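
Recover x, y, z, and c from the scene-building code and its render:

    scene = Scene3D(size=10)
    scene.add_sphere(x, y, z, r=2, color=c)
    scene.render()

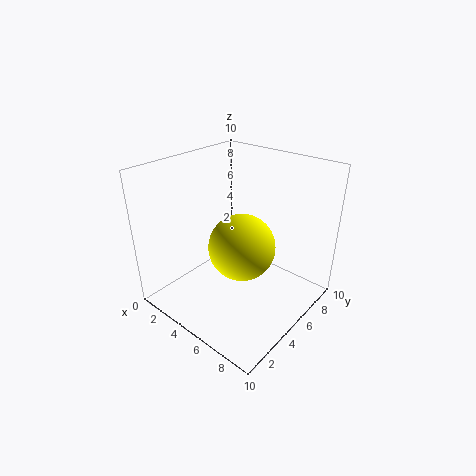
x = 7, y = 3, z = 6, c = 'yellow'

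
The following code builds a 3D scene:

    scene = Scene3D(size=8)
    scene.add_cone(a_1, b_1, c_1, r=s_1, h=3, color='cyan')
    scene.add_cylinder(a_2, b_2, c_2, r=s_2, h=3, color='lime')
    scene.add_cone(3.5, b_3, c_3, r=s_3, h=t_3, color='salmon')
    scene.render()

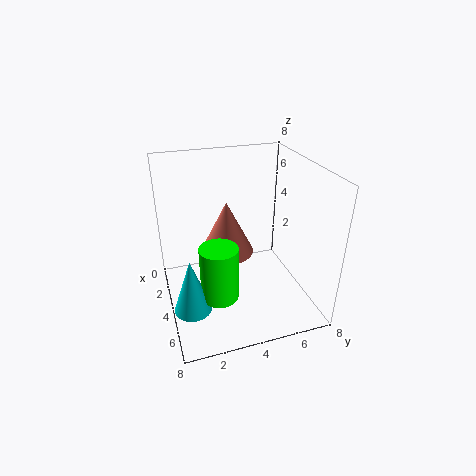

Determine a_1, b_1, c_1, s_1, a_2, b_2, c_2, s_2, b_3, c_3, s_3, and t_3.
a_1 = 5.5, b_1 = 1, c_1 = 1, s_1 = 1, a_2 = 5.5, b_2 = 2.5, c_2 = 1.5, s_2 = 1, b_3 = 3.5, c_3 = 3, s_3 = 1.5, t_3 = 3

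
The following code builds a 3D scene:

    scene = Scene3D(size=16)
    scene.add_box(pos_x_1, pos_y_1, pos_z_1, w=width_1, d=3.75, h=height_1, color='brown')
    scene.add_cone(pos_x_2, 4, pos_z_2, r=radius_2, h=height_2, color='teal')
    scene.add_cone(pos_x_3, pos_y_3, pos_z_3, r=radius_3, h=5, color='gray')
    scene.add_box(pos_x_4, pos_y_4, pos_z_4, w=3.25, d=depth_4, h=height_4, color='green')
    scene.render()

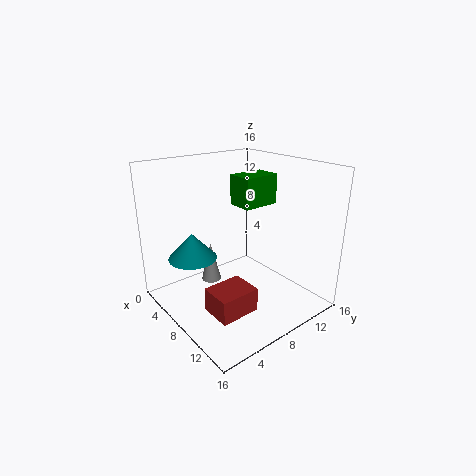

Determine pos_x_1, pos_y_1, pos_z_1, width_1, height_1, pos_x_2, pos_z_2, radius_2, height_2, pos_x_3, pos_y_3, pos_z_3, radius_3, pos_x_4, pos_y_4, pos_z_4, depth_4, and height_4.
pos_x_1 = 12.25, pos_y_1 = 0.75, pos_z_1 = 4.25, width_1 = 3, height_1 = 2.25, pos_x_2 = 4.75, pos_z_2 = 5.5, radius_2 = 2.75, height_2 = 3, pos_x_3 = 2.75, pos_y_3 = 7.75, pos_z_3 = 0.5, radius_3 = 1.25, pos_x_4 = 2.75, pos_y_4 = 11, pos_z_4 = 10, depth_4 = 4.75, height_4 = 3.75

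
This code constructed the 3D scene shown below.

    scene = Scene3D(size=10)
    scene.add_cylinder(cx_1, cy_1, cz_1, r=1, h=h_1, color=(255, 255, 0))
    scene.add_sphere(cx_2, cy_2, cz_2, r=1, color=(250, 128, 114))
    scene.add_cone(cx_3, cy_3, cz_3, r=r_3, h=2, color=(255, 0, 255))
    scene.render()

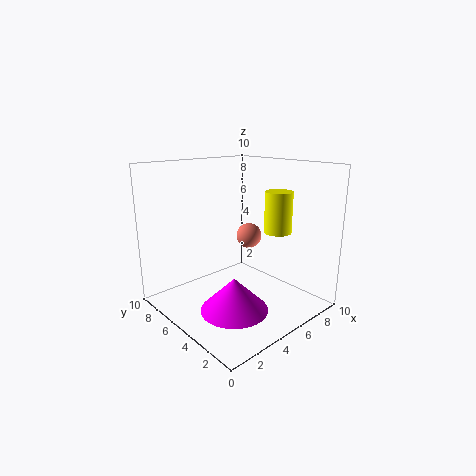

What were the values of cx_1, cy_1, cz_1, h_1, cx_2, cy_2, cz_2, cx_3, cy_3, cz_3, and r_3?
cx_1 = 8
cy_1 = 4
cz_1 = 5
h_1 = 3
cx_2 = 8
cy_2 = 7
cz_2 = 4
cx_3 = 2
cy_3 = 2
cz_3 = 2
r_3 = 2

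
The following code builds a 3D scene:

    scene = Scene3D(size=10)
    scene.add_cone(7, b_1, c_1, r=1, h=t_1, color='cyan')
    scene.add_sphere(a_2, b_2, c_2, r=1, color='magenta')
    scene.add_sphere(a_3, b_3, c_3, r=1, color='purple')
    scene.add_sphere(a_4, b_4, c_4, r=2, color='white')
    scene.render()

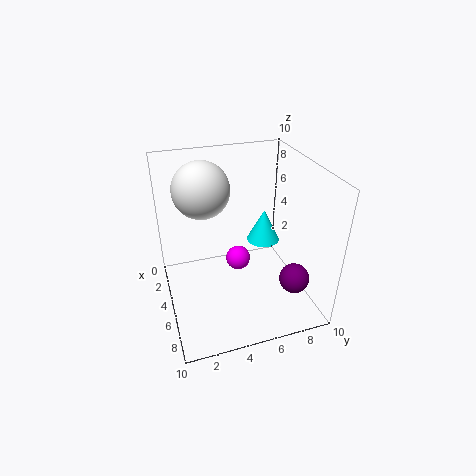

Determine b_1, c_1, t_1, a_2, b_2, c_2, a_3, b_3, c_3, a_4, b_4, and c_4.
b_1 = 6, c_1 = 6, t_1 = 2, a_2 = 2, b_2 = 6, c_2 = 1, a_3 = 8, b_3 = 8, c_3 = 3, a_4 = 3, b_4 = 3, c_4 = 8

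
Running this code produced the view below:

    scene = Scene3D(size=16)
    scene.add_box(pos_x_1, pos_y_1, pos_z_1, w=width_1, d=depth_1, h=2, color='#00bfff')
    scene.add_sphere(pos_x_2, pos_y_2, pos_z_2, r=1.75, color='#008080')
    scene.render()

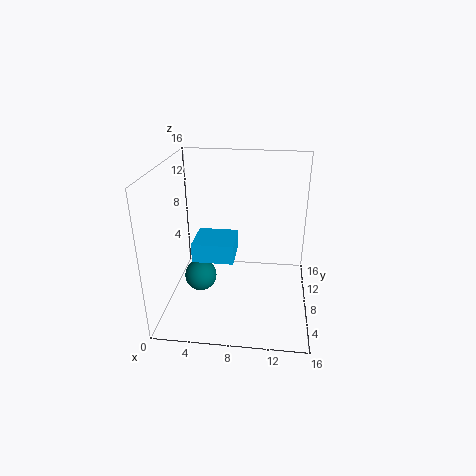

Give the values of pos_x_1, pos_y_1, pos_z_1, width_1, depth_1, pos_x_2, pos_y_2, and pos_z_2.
pos_x_1 = 3.75
pos_y_1 = 4
pos_z_1 = 7
width_1 = 4.25
depth_1 = 4
pos_x_2 = 4
pos_y_2 = 6.25
pos_z_2 = 4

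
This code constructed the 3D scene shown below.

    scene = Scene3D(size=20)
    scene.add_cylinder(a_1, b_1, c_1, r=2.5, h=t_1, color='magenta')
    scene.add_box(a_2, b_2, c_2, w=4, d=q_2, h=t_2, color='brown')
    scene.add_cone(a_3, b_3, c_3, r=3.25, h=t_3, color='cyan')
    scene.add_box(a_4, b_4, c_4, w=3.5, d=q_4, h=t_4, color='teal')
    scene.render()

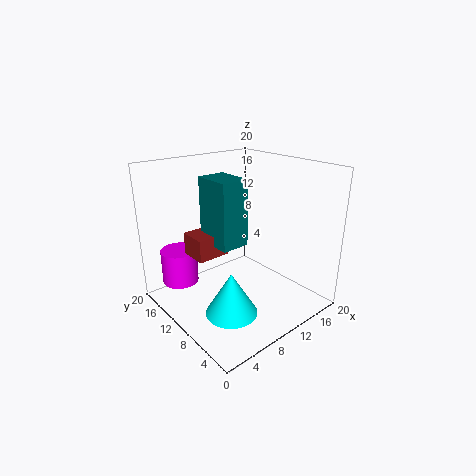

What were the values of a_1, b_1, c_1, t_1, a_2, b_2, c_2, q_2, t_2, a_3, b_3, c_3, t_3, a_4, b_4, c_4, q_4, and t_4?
a_1 = 3.25, b_1 = 14.75, c_1 = 3.75, t_1 = 4.75, a_2 = 2, b_2 = 7.25, c_2 = 10, q_2 = 3.5, t_2 = 2.75, a_3 = 4.75, b_3 = 5, c_3 = 3, t_3 = 5.5, a_4 = 4, b_4 = 5.25, c_4 = 11.5, q_4 = 4.75, t_4 = 8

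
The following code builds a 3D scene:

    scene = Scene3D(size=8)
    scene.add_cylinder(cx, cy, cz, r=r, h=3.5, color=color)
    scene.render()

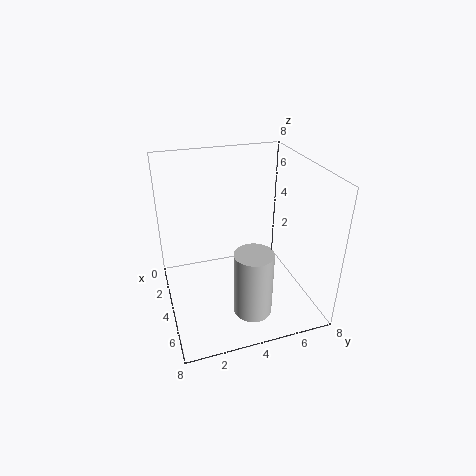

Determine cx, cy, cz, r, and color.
cx = 6.5
cy = 4
cz = 1
r = 1
color = 'lightgray'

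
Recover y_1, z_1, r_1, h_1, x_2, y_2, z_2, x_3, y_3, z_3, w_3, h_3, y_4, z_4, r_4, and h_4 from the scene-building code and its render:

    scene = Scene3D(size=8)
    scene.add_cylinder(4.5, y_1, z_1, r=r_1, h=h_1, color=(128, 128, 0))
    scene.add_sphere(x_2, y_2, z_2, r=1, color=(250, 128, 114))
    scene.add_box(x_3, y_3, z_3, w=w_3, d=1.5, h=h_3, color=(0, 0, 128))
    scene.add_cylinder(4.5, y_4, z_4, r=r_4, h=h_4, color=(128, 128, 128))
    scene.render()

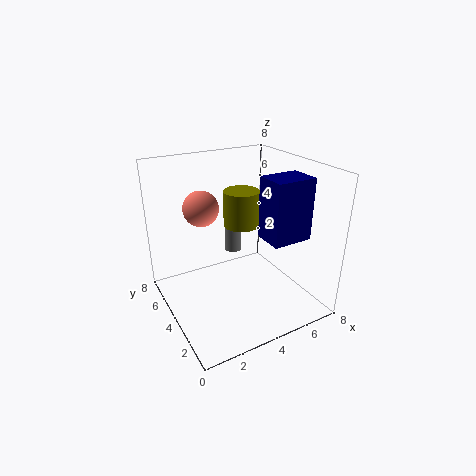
y_1 = 4.5, z_1 = 4.5, r_1 = 1, h_1 = 2, x_2 = 2.5, y_2 = 5.5, z_2 = 5.5, x_3 = 4, y_3 = 0.5, z_3 = 5, w_3 = 2, h_3 = 3, y_4 = 5.5, z_4 = 2.5, r_4 = 0.5, h_4 = 1.5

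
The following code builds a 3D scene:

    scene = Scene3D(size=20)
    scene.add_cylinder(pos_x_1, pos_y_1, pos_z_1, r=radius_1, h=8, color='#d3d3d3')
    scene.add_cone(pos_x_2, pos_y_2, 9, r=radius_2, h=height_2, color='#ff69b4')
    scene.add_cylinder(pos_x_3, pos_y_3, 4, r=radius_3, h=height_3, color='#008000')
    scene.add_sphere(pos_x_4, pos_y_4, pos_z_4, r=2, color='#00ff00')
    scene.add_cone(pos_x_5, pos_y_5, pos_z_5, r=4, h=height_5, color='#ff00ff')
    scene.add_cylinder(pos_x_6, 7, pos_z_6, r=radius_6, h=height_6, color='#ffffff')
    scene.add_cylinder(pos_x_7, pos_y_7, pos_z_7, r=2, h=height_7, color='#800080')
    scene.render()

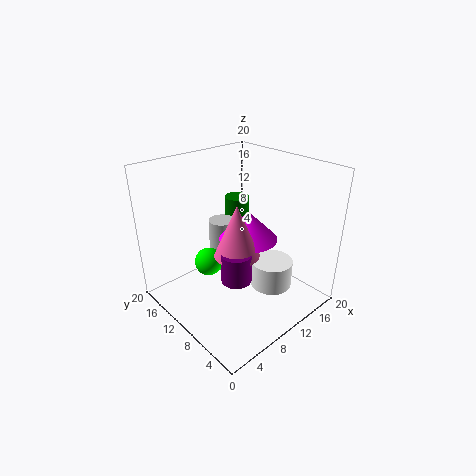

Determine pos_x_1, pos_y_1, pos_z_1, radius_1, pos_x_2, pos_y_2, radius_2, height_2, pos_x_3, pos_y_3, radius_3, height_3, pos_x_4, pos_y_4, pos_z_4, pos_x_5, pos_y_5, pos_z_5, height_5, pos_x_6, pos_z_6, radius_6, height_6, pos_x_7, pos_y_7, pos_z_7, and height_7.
pos_x_1 = 12, pos_y_1 = 16, pos_z_1 = 2, radius_1 = 2, pos_x_2 = 8, pos_y_2 = 8, radius_2 = 3, height_2 = 7, pos_x_3 = 17, pos_y_3 = 18, radius_3 = 2, height_3 = 8, pos_x_4 = 7, pos_y_4 = 13, pos_z_4 = 6, pos_x_5 = 11, pos_y_5 = 9, pos_z_5 = 10, height_5 = 4, pos_x_6 = 14, pos_z_6 = 2, radius_6 = 3, height_6 = 4, pos_x_7 = 7, pos_y_7 = 7, pos_z_7 = 6, height_7 = 4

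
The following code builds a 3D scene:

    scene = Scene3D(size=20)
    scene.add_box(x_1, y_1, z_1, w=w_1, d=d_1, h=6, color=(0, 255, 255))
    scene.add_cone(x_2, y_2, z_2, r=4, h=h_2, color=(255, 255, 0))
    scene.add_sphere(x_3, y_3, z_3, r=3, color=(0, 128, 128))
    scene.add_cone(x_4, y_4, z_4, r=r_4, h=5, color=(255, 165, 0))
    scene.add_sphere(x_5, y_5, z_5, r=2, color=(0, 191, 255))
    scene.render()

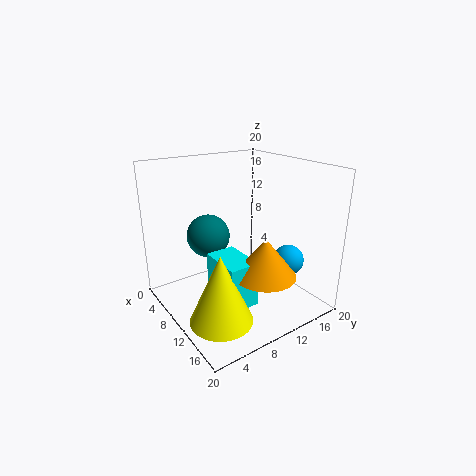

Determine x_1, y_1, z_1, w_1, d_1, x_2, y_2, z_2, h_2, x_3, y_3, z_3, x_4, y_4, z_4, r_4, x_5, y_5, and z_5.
x_1 = 10
y_1 = 5
z_1 = 3
w_1 = 6
d_1 = 4
x_2 = 15
y_2 = 4
z_2 = 2
h_2 = 9
x_3 = 7
y_3 = 7
z_3 = 10
x_4 = 16
y_4 = 10
z_4 = 7
r_4 = 4
x_5 = 16
y_5 = 14
z_5 = 8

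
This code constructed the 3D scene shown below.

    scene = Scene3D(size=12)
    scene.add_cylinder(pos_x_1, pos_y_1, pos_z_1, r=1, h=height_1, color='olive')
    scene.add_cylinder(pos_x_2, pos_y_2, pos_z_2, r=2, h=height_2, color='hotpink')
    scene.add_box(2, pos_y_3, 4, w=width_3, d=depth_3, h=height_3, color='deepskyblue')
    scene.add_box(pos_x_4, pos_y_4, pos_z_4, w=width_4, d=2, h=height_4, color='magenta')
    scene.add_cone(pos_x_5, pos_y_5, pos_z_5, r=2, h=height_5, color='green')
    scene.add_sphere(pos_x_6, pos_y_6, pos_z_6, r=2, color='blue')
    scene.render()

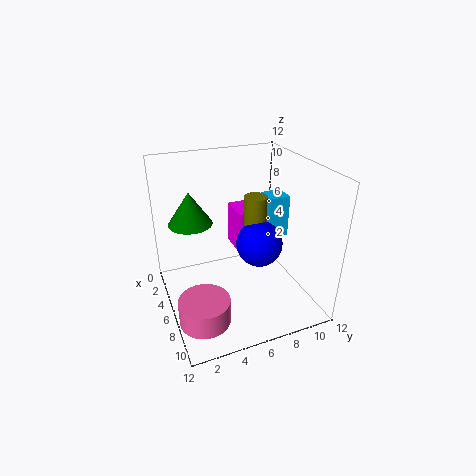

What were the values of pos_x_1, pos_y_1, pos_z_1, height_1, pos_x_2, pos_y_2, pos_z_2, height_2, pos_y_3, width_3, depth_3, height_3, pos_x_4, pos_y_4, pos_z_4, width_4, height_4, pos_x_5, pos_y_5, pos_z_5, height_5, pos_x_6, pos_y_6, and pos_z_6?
pos_x_1 = 5
pos_y_1 = 8
pos_z_1 = 4
height_1 = 5
pos_x_2 = 9
pos_y_2 = 2
pos_z_2 = 1
height_2 = 2
pos_y_3 = 10
width_3 = 2
depth_3 = 2
height_3 = 4
pos_x_4 = 1
pos_y_4 = 7
pos_z_4 = 3
width_4 = 3
height_4 = 4
pos_x_5 = 2
pos_y_5 = 3
pos_z_5 = 6
height_5 = 3
pos_x_6 = 6
pos_y_6 = 8
pos_z_6 = 5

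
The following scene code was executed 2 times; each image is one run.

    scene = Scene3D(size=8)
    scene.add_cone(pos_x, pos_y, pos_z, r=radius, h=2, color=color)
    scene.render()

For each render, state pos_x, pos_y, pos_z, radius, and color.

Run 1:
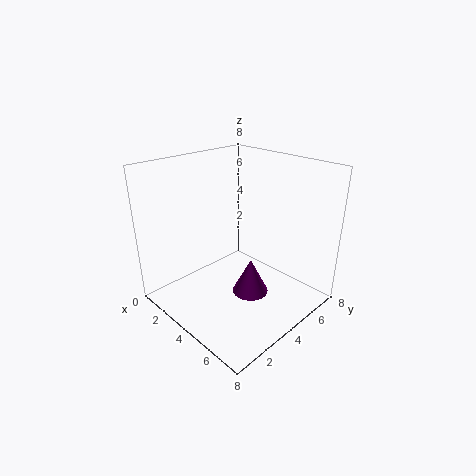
pos_x = 5; pos_y = 4; pos_z = 1; radius = 1; color = 'purple'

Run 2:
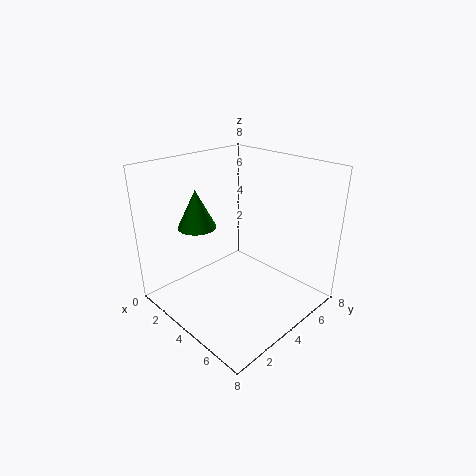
pos_x = 3; pos_y = 2; pos_z = 5; radius = 1; color = 'green'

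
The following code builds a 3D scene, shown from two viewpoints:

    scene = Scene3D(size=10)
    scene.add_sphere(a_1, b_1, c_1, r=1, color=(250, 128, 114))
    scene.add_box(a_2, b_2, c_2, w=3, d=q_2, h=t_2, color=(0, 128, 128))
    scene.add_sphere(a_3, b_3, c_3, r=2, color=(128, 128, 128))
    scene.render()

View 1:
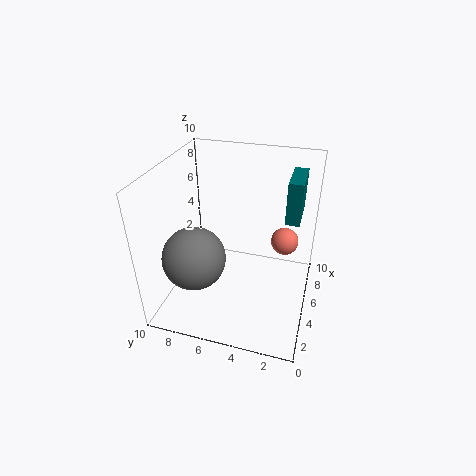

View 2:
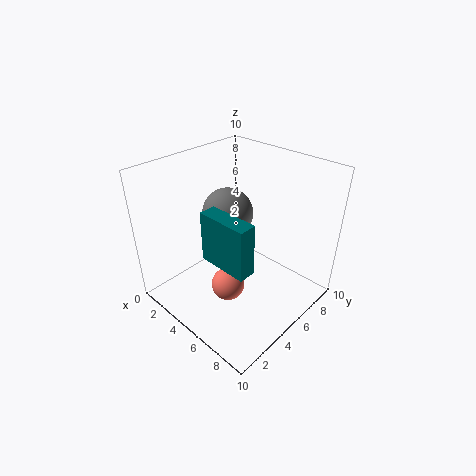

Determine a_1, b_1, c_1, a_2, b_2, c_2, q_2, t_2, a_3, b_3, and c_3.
a_1 = 7
b_1 = 2
c_1 = 4
a_2 = 6
b_2 = 1
c_2 = 6
q_2 = 1
t_2 = 3
a_3 = 2
b_3 = 7
c_3 = 5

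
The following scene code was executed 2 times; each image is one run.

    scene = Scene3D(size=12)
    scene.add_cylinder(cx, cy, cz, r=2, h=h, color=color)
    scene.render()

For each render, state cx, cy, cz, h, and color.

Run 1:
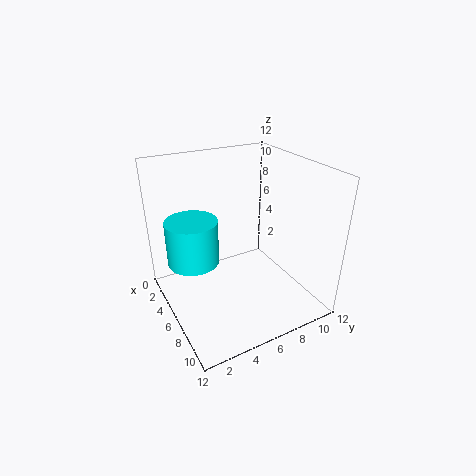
cx = 6, cy = 2, cz = 5, h = 3.5, color = 'cyan'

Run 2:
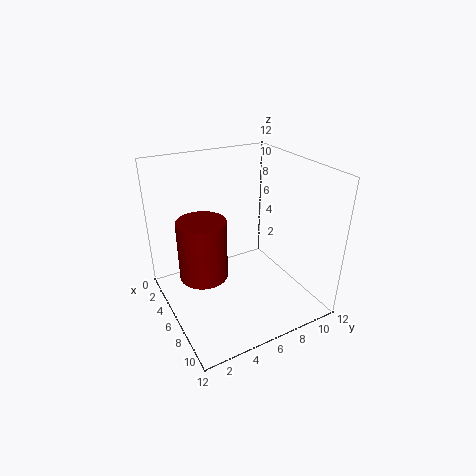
cx = 5.5, cy = 3, cz = 3, h = 5, color = 'maroon'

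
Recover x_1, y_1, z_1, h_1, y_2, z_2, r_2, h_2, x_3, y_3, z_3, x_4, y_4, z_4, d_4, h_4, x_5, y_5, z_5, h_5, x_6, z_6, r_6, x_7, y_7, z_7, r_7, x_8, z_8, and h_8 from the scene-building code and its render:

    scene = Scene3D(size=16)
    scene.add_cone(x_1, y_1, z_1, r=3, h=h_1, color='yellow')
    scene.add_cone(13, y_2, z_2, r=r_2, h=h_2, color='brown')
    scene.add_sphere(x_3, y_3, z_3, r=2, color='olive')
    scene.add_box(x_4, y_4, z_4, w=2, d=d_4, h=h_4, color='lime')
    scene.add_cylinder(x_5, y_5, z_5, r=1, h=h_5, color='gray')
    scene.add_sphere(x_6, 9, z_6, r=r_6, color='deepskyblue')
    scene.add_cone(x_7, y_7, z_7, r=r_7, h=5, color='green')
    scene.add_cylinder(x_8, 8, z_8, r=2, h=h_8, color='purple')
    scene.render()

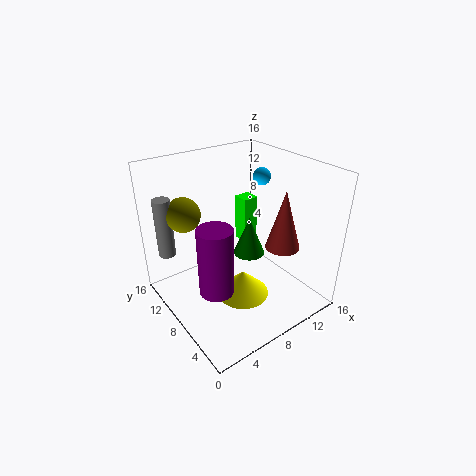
x_1 = 8
y_1 = 7
z_1 = 1
h_1 = 3
y_2 = 6
z_2 = 6
r_2 = 2
h_2 = 7
x_3 = 4
y_3 = 13
z_3 = 10
x_4 = 12
y_4 = 12
z_4 = 4
d_4 = 2
h_4 = 6
x_5 = 2
y_5 = 14
z_5 = 5
h_5 = 7
x_6 = 12
z_6 = 14
r_6 = 1
x_7 = 12
y_7 = 11
z_7 = 3
r_7 = 2
x_8 = 5
z_8 = 2
h_8 = 8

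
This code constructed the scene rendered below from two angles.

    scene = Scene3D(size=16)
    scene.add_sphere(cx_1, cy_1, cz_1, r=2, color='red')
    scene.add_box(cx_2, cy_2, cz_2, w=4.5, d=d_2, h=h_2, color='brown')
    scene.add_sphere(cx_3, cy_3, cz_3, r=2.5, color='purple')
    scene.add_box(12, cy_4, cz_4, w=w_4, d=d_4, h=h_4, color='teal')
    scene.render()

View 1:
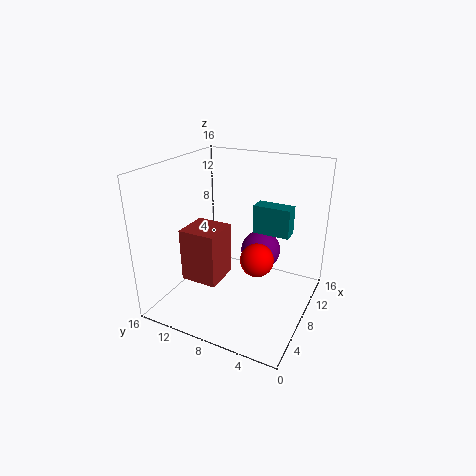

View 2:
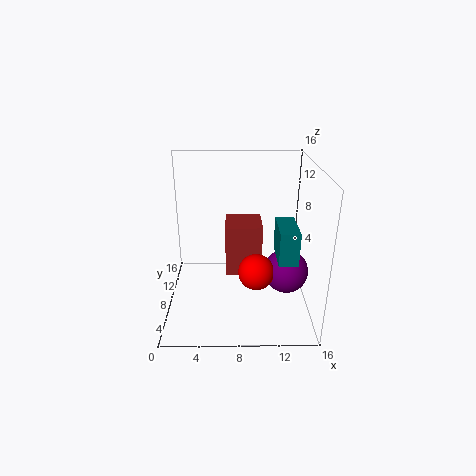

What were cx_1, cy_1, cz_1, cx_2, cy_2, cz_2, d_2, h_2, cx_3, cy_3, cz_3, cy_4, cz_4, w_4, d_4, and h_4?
cx_1 = 10
cy_1 = 6.5
cz_1 = 4.5
cx_2 = 6.5
cy_2 = 10.5
cz_2 = 1.5
d_2 = 4.5
h_2 = 6.5
cx_3 = 13.5
cy_3 = 7.5
cz_3 = 4
cy_4 = 3.5
cz_4 = 7
w_4 = 2
d_4 = 4.5
h_4 = 3.5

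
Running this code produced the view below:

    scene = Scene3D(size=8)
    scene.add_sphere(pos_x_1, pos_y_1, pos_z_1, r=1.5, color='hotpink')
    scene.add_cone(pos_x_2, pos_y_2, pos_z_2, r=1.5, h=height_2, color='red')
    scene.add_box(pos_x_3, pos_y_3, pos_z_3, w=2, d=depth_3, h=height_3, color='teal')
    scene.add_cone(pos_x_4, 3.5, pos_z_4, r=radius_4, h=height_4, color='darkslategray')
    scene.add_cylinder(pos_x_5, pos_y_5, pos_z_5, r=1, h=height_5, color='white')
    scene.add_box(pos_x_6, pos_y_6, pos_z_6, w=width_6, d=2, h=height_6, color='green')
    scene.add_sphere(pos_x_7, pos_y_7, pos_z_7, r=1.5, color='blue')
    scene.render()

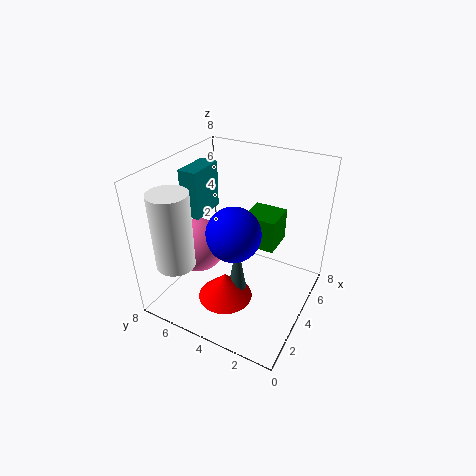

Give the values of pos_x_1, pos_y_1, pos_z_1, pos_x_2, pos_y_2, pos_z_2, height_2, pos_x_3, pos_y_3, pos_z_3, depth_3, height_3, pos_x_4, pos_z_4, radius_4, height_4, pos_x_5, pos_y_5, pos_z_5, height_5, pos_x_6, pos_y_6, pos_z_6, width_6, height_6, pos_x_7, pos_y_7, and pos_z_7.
pos_x_1 = 3; pos_y_1 = 6; pos_z_1 = 3.5; pos_x_2 = 2.5; pos_y_2 = 4; pos_z_2 = 1; height_2 = 1.5; pos_x_3 = 2.5; pos_y_3 = 5.5; pos_z_3 = 5.5; depth_3 = 1; height_3 = 2.5; pos_x_4 = 3; pos_z_4 = 1.5; radius_4 = 0.5; height_4 = 3; pos_x_5 = 1; pos_y_5 = 6; pos_z_5 = 3.5; height_5 = 4; pos_x_6 = 5.5; pos_y_6 = 2.5; pos_z_6 = 2.5; width_6 = 2; height_6 = 2; pos_x_7 = 3.5; pos_y_7 = 4; pos_z_7 = 4.5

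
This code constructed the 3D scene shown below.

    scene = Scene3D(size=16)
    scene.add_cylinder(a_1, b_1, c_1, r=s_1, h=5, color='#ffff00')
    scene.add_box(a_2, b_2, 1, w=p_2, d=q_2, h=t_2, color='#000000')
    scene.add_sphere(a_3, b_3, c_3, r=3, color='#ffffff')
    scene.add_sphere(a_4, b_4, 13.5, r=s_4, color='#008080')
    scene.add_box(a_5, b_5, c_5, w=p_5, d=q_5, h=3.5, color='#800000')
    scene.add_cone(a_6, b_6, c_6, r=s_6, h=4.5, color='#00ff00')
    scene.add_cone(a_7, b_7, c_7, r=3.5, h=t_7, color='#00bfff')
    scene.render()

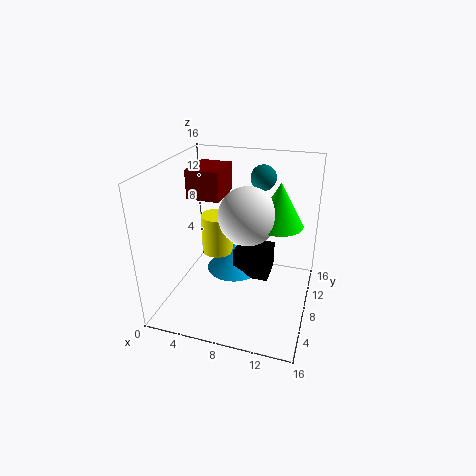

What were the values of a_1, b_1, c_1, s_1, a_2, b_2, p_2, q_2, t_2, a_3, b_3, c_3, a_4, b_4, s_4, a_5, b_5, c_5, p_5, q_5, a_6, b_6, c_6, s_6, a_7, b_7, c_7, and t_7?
a_1 = 4; b_1 = 12; c_1 = 3.5; s_1 = 2; a_2 = 6.5; b_2 = 10.5; p_2 = 4.5; q_2 = 4; t_2 = 3.5; a_3 = 9.5; b_3 = 6.5; c_3 = 11.5; a_4 = 9.5; b_4 = 13; s_4 = 1.5; a_5 = 1; b_5 = 10; c_5 = 11; p_5 = 4; q_5 = 5; a_6 = 12.5; b_6 = 7.5; c_6 = 10.5; s_6 = 2.5; a_7 = 6; b_7 = 12.5; c_7 = 1; t_7 = 3.5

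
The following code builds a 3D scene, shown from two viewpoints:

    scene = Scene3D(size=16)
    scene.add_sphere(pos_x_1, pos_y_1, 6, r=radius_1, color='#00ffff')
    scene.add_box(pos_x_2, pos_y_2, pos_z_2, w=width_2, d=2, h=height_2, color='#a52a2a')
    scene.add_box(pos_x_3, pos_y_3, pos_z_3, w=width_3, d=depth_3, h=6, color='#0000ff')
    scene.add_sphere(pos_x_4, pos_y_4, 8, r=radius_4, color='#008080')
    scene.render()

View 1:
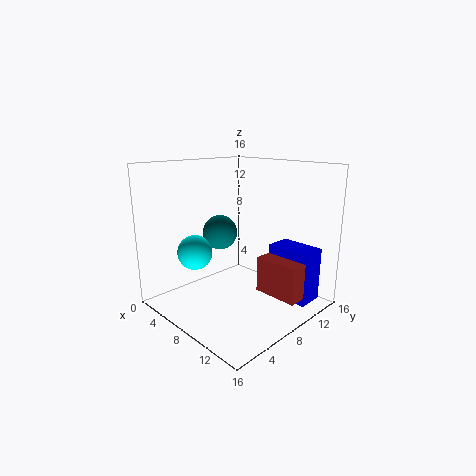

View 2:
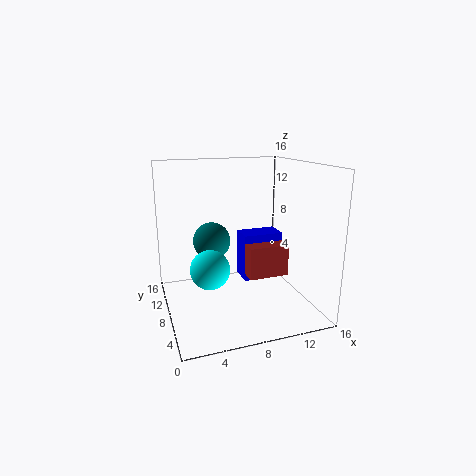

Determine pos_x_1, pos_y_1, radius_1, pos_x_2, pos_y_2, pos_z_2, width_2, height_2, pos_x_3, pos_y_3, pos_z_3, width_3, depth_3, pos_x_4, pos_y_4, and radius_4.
pos_x_1 = 4, pos_y_1 = 5, radius_1 = 2, pos_x_2 = 10, pos_y_2 = 9, pos_z_2 = 2, width_2 = 5, height_2 = 4, pos_x_3 = 10, pos_y_3 = 11, pos_z_3 = 1, width_3 = 5, depth_3 = 3, pos_x_4 = 5, pos_y_4 = 8, radius_4 = 2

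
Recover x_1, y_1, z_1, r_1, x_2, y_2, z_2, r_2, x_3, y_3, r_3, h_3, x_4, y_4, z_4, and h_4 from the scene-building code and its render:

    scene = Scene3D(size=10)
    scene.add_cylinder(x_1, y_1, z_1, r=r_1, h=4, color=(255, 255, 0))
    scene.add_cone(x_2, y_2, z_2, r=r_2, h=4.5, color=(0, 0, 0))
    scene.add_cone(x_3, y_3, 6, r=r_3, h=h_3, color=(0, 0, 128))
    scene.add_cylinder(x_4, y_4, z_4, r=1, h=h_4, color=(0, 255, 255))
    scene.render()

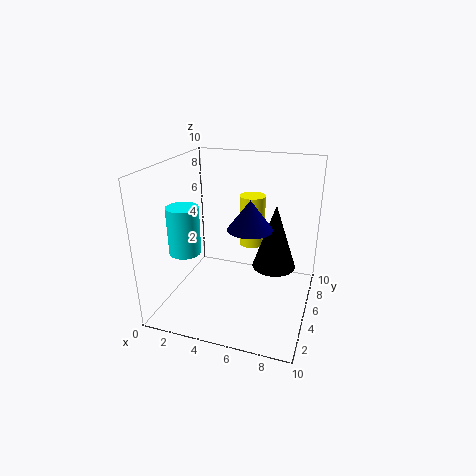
x_1 = 5, y_1 = 8.5, z_1 = 3, r_1 = 1, x_2 = 7.5, y_2 = 5.5, z_2 = 3, r_2 = 1.5, x_3 = 6, y_3 = 4.5, r_3 = 1.5, h_3 = 2, x_4 = 2.5, y_4 = 2, z_4 = 5, h_4 = 3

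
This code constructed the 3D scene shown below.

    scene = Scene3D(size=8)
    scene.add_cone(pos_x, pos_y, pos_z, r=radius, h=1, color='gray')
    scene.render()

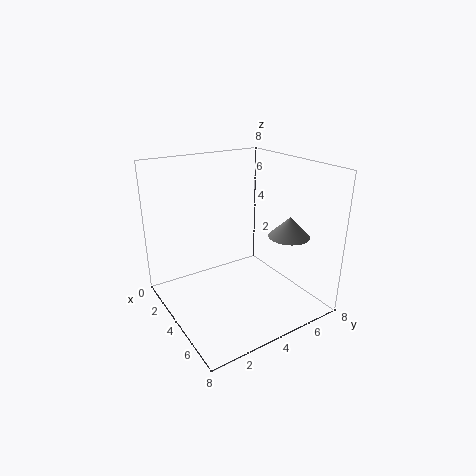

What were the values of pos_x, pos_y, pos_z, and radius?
pos_x = 7, pos_y = 5, pos_z = 5, radius = 1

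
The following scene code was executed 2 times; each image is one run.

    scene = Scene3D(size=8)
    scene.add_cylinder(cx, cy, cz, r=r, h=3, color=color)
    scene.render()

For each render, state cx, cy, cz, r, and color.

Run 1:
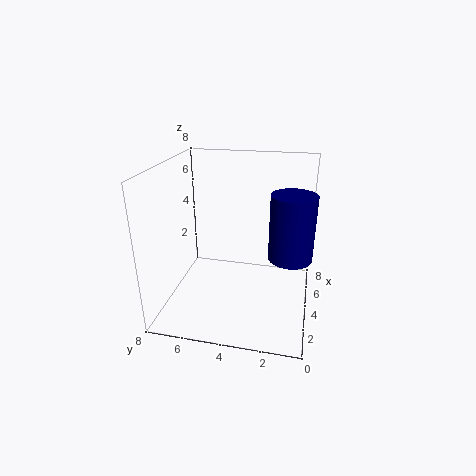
cx = 1.5, cy = 1, cz = 4.5, r = 1, color = 'navy'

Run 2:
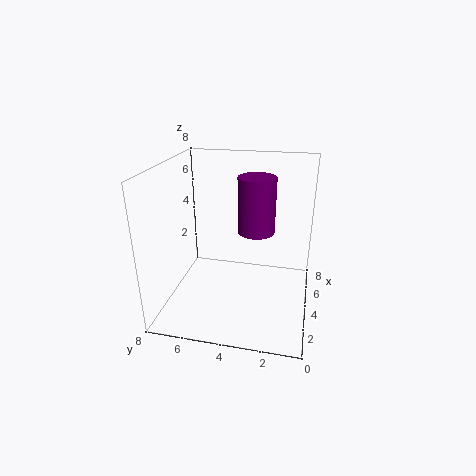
cx = 4, cy = 3, cz = 4.5, r = 1, color = 'purple'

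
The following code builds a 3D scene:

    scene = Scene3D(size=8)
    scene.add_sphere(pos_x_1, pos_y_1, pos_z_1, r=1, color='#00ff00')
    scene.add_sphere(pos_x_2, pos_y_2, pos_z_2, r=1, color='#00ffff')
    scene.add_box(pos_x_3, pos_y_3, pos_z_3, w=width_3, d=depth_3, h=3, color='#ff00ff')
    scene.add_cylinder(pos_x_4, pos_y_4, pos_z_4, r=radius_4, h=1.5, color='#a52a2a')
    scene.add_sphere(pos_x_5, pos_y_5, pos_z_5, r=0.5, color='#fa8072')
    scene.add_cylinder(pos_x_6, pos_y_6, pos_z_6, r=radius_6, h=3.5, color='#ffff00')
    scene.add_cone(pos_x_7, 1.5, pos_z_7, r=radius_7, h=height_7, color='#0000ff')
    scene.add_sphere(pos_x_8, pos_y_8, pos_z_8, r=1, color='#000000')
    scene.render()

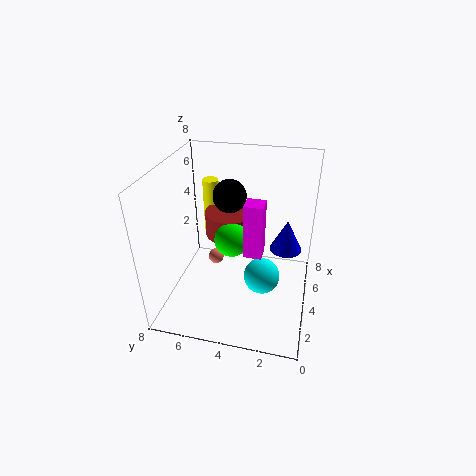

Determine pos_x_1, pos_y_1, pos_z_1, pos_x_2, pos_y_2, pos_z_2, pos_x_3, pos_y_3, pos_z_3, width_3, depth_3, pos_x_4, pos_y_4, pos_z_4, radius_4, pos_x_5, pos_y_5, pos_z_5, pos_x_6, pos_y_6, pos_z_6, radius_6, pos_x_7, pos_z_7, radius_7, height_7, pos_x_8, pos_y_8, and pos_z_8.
pos_x_1 = 4.5, pos_y_1 = 4.5, pos_z_1 = 3.5, pos_x_2 = 3.5, pos_y_2 = 2.5, pos_z_2 = 2, pos_x_3 = 3, pos_y_3 = 2.5, pos_z_3 = 3.5, width_3 = 1, depth_3 = 1, pos_x_4 = 6, pos_y_4 = 5, pos_z_4 = 3, radius_4 = 1.5, pos_x_5 = 6, pos_y_5 = 6, pos_z_5 = 1, pos_x_6 = 7, pos_y_6 = 6.5, pos_z_6 = 2.5, radius_6 = 0.5, pos_x_7 = 6.5, pos_z_7 = 2, radius_7 = 1, height_7 = 2, pos_x_8 = 6, pos_y_8 = 5, pos_z_8 = 5.5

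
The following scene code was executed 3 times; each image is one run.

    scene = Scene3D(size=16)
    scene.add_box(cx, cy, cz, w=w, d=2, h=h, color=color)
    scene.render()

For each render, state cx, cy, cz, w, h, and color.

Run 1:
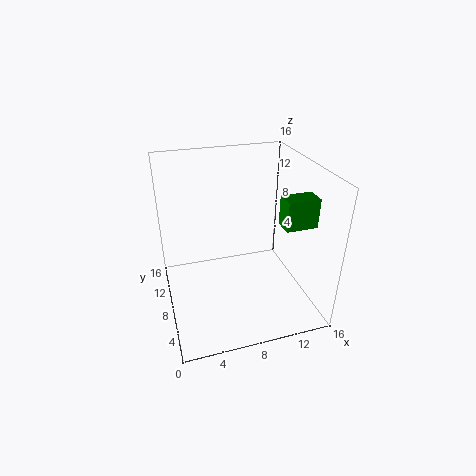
cx = 11.25
cy = 2.75
cz = 11
w = 3.25
h = 3
color = 'green'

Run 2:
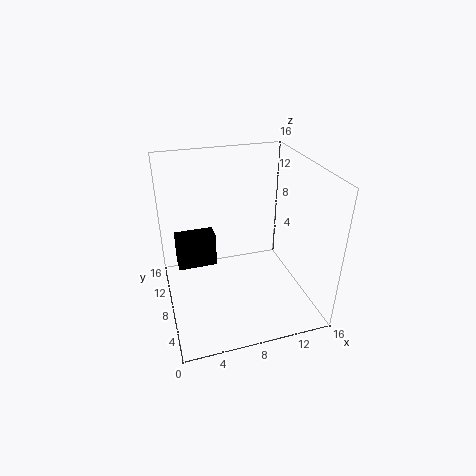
cx = 1.25
cy = 8
cz = 5
w = 4.25
h = 3.75
color = 'black'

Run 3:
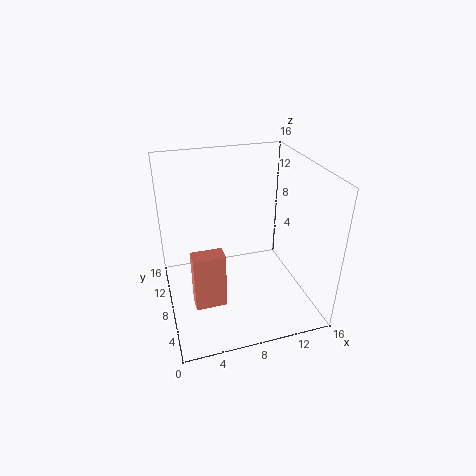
cx = 2.5
cy = 5.75
cz = 0.75
w = 3.5
h = 6.5
color = 'salmon'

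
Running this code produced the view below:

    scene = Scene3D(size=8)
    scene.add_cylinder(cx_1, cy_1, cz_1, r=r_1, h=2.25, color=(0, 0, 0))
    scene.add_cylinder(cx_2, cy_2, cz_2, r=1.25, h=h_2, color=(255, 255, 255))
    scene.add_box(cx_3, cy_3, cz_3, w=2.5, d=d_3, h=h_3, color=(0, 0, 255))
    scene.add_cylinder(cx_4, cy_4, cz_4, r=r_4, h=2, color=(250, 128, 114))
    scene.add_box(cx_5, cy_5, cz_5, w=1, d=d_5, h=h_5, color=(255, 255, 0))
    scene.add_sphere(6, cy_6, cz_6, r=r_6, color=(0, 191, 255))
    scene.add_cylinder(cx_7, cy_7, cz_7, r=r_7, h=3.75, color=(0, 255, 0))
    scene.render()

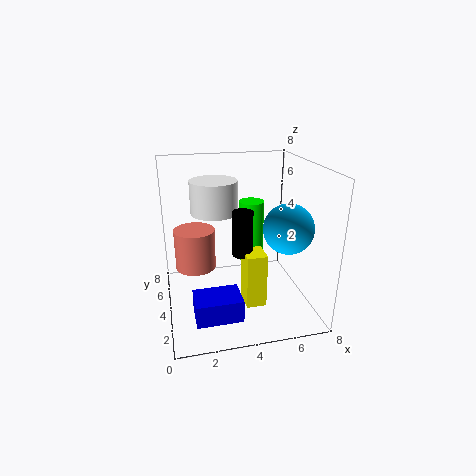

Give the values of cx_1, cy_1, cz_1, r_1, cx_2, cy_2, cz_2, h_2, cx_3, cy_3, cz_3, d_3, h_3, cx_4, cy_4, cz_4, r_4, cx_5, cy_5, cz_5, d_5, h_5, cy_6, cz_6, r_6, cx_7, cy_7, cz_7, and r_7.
cx_1 = 3.75; cy_1 = 2; cz_1 = 4; r_1 = 0.5; cx_2 = 2.75; cy_2 = 4.25; cz_2 = 5.5; h_2 = 1.75; cx_3 = 1.25; cy_3 = 1.5; cz_3 = 0.25; d_3 = 1.75; h_3 = 1.25; cx_4 = 1.5; cy_4 = 2.75; cz_4 = 3.25; r_4 = 1; cx_5 = 3.75; cy_5 = 1; cz_5 = 1.5; d_5 = 1.25; h_5 = 2.75; cy_6 = 1.75; cz_6 = 5.25; r_6 = 1.25; cx_7 = 5.25; cy_7 = 5.75; cz_7 = 1.75; r_7 = 0.75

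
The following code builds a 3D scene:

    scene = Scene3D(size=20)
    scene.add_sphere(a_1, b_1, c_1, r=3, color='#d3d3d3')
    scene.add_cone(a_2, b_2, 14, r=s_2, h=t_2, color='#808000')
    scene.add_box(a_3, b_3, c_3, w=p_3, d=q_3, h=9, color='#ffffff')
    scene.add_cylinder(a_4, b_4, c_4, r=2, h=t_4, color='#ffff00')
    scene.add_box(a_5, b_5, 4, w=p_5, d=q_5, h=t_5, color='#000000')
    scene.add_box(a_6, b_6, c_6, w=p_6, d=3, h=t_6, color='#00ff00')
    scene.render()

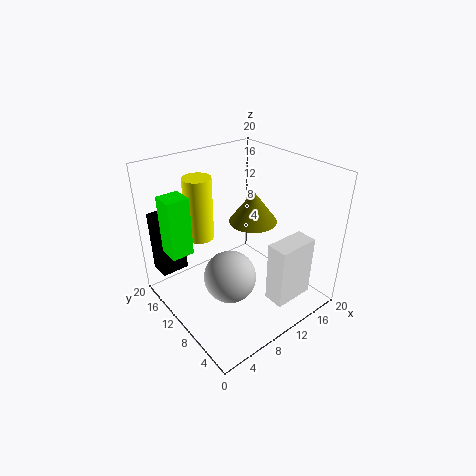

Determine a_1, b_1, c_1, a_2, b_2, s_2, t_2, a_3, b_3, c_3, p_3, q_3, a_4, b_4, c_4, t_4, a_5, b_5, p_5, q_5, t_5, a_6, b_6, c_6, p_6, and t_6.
a_1 = 4
b_1 = 4
c_1 = 10
a_2 = 10
b_2 = 7
s_2 = 3
t_2 = 4
a_3 = 12
b_3 = 3
c_3 = 1
p_3 = 6
q_3 = 3
a_4 = 7
b_4 = 15
c_4 = 9
t_4 = 9
a_5 = 1
b_5 = 16
p_5 = 4
q_5 = 3
t_5 = 9
a_6 = 1
b_6 = 12
c_6 = 9
p_6 = 3
t_6 = 8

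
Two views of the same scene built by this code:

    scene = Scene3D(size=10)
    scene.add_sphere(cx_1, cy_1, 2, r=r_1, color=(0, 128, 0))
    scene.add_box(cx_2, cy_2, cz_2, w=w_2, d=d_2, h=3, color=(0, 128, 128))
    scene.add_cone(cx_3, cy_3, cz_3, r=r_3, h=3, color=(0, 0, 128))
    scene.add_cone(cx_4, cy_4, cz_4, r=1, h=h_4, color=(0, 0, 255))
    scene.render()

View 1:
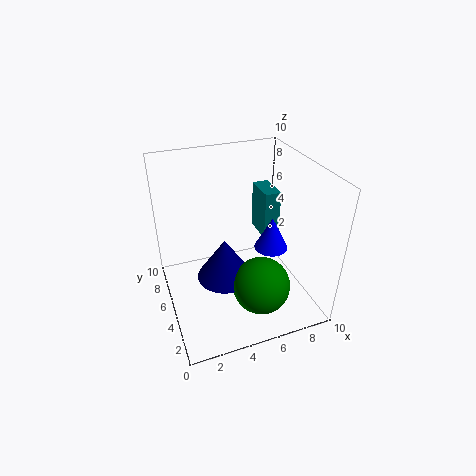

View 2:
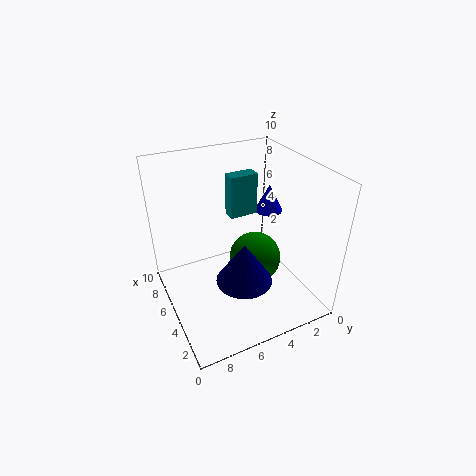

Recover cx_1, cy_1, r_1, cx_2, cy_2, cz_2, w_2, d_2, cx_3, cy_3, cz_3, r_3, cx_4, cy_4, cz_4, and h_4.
cx_1 = 6
cy_1 = 3
r_1 = 2
cx_2 = 6
cy_2 = 3
cz_2 = 6
w_2 = 1
d_2 = 2
cx_3 = 4
cy_3 = 5
cz_3 = 2
r_3 = 2
cx_4 = 6
cy_4 = 2
cz_4 = 6
h_4 = 2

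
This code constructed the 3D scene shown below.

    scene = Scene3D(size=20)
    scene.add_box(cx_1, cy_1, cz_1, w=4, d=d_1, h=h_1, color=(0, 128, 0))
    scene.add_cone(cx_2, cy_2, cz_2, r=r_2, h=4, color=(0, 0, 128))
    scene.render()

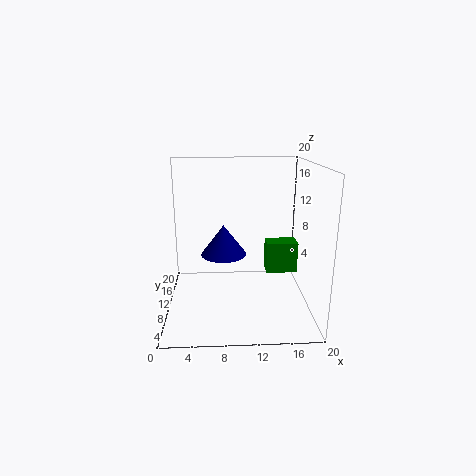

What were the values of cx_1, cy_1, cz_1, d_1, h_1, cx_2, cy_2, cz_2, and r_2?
cx_1 = 13.5; cy_1 = 6; cz_1 = 6.5; d_1 = 2.5; h_1 = 4; cx_2 = 8; cy_2 = 8; cz_2 = 8.5; r_2 = 3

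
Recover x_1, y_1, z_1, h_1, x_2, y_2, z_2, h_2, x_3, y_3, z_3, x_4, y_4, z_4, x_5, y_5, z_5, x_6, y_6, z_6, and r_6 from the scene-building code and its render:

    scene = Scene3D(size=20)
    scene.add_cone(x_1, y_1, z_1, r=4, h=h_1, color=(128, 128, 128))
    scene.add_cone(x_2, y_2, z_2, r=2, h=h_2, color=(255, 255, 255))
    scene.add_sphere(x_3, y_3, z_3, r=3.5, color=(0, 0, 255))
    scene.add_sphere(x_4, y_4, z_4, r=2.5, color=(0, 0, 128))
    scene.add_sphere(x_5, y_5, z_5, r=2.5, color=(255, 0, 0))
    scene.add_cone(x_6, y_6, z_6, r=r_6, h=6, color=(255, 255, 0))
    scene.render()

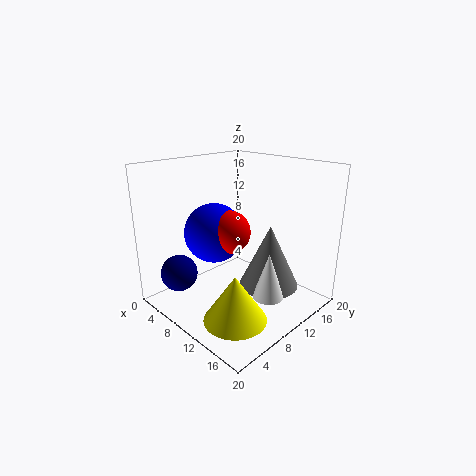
x_1 = 14.5; y_1 = 11.5; z_1 = 4; h_1 = 8.5; x_2 = 16.5; y_2 = 9; z_2 = 4; h_2 = 6; x_3 = 12; y_3 = 4; z_3 = 13; x_4 = 5.5; y_4 = 3; z_4 = 5.5; x_5 = 14; y_5 = 4.5; z_5 = 13.5; x_6 = 15; y_6 = 4.5; z_6 = 2; r_6 = 4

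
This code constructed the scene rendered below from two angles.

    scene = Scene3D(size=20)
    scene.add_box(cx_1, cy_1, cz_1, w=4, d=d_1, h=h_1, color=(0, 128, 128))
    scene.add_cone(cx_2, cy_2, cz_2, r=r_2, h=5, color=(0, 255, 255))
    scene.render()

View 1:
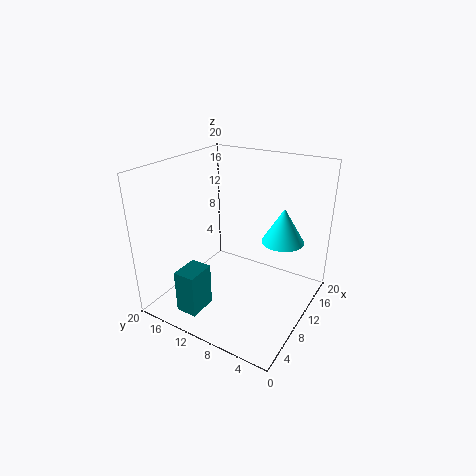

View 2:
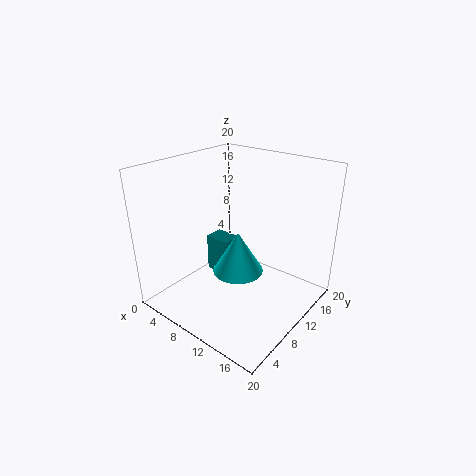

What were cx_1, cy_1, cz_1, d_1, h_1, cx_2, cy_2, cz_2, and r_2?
cx_1 = 2
cy_1 = 12
cz_1 = 1
d_1 = 3
h_1 = 6
cx_2 = 14
cy_2 = 5
cz_2 = 9
r_2 = 3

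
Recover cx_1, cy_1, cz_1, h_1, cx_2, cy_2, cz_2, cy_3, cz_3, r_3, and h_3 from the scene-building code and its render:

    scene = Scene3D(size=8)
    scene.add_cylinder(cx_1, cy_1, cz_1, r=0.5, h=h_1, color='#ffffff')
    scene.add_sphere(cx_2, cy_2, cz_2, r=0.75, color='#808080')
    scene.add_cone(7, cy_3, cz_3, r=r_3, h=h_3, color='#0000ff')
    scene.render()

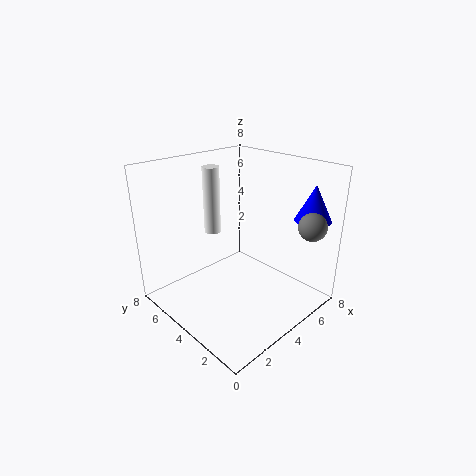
cx_1 = 4.25
cy_1 = 6.5
cz_1 = 3.5
h_1 = 4
cx_2 = 6.25
cy_2 = 0.75
cz_2 = 5
cy_3 = 1.25
cz_3 = 5
r_3 = 1
h_3 = 2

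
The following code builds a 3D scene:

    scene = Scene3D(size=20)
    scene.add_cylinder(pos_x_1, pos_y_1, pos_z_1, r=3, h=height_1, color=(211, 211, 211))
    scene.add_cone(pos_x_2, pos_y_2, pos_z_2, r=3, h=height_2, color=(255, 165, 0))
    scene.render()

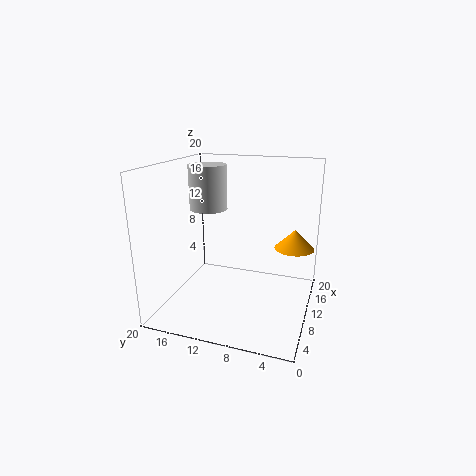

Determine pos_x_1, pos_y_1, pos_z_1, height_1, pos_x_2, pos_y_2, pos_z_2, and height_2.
pos_x_1 = 16
pos_y_1 = 17
pos_z_1 = 12
height_1 = 7
pos_x_2 = 16
pos_y_2 = 3
pos_z_2 = 7
height_2 = 3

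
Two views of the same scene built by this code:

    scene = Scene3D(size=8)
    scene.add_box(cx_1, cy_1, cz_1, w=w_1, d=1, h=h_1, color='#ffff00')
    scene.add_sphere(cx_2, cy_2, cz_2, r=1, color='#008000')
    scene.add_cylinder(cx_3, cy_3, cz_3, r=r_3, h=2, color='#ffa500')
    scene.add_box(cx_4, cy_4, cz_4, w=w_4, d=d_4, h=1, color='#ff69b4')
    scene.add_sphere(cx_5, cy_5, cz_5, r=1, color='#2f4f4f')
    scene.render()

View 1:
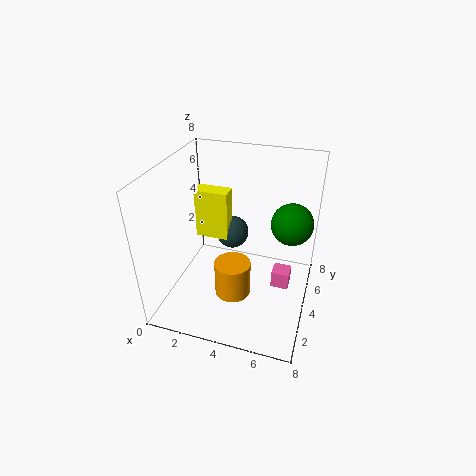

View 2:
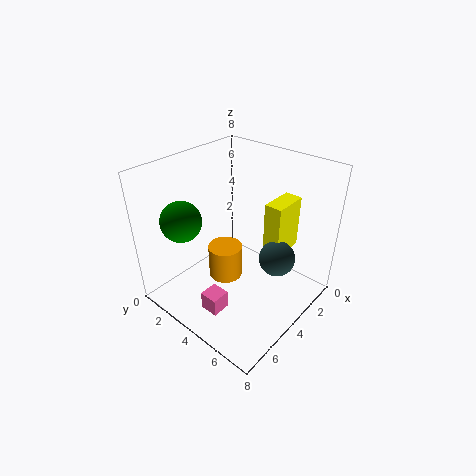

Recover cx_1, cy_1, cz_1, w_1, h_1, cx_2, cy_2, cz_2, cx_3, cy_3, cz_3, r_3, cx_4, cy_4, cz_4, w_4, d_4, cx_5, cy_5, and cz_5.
cx_1 = 1
cy_1 = 5
cz_1 = 3
w_1 = 2
h_1 = 3
cx_2 = 7
cy_2 = 3
cz_2 = 6
cx_3 = 4
cy_3 = 3
cz_3 = 1
r_3 = 1
cx_4 = 6
cy_4 = 4
cz_4 = 1
w_4 = 1
d_4 = 1
cx_5 = 3
cy_5 = 6
cz_5 = 3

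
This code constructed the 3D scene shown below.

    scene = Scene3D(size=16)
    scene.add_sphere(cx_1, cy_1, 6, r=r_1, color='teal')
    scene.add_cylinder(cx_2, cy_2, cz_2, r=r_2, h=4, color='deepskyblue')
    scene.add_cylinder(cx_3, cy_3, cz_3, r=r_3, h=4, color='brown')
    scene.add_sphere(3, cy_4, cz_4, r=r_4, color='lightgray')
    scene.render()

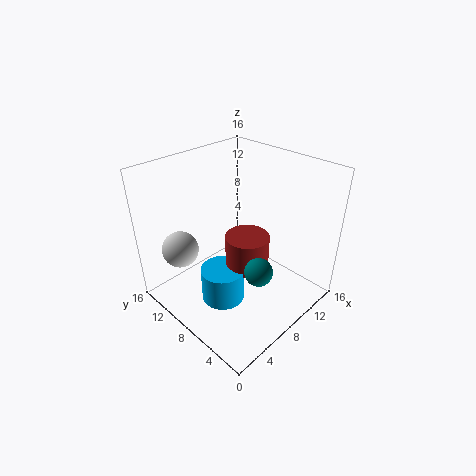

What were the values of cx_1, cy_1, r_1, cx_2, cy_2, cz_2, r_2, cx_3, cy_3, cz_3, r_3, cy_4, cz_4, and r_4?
cx_1 = 7
cy_1 = 4
r_1 = 1.5
cx_2 = 6
cy_2 = 8.5
cz_2 = 0.5
r_2 = 2.5
cx_3 = 9
cy_3 = 7.5
cz_3 = 4
r_3 = 2.5
cy_4 = 12
cz_4 = 7
r_4 = 2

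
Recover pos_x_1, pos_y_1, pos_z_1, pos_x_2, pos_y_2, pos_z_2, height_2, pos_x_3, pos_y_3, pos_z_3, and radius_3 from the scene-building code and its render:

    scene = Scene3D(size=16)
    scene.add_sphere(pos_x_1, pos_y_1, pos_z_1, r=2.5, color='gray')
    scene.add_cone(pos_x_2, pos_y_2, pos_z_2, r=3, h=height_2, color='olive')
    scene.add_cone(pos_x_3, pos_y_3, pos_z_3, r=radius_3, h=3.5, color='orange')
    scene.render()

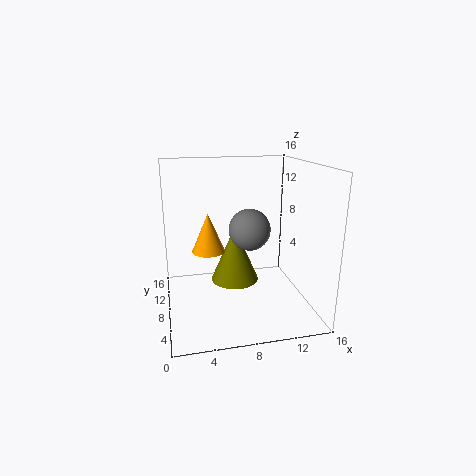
pos_x_1 = 10, pos_y_1 = 10.5, pos_z_1 = 8, pos_x_2 = 8.5, pos_y_2 = 12, pos_z_2 = 1, height_2 = 7, pos_x_3 = 4, pos_y_3 = 2.5, pos_z_3 = 9, radius_3 = 1.5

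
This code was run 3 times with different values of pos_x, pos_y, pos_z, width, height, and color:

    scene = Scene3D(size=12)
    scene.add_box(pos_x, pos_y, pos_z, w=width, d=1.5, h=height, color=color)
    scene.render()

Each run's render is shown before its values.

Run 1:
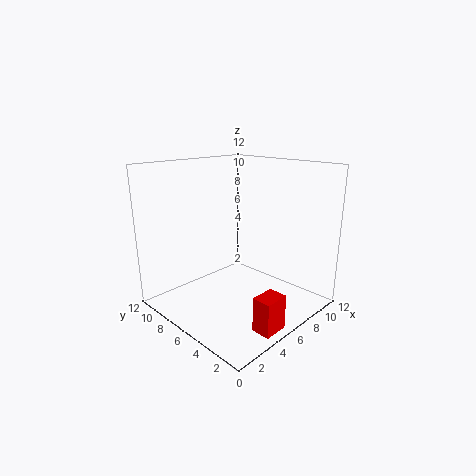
pos_x = 3.5, pos_y = 0.5, pos_z = 0.25, width = 2, height = 2.75, color = 'red'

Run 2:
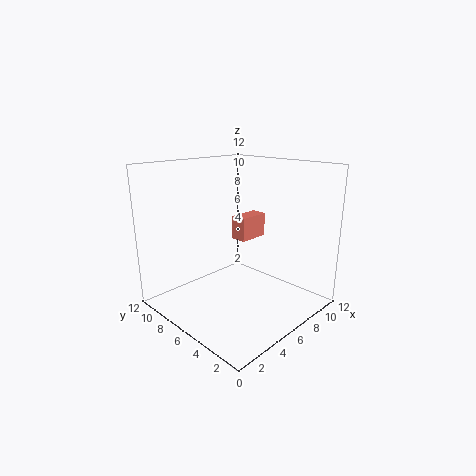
pos_x = 8.5, pos_y = 7.75, pos_z = 4.5, width = 3, height = 2.25, color = 'salmon'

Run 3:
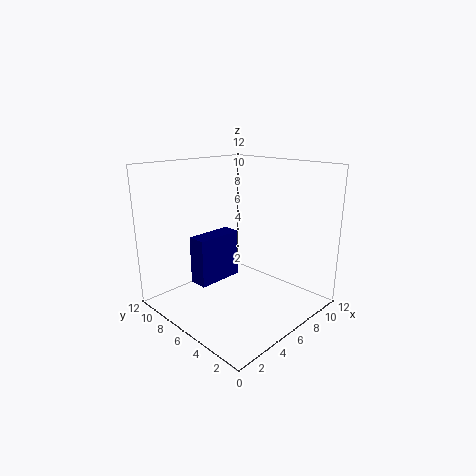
pos_x = 2, pos_y = 5.75, pos_z = 3, width = 3.75, height = 3.75, color = 'navy'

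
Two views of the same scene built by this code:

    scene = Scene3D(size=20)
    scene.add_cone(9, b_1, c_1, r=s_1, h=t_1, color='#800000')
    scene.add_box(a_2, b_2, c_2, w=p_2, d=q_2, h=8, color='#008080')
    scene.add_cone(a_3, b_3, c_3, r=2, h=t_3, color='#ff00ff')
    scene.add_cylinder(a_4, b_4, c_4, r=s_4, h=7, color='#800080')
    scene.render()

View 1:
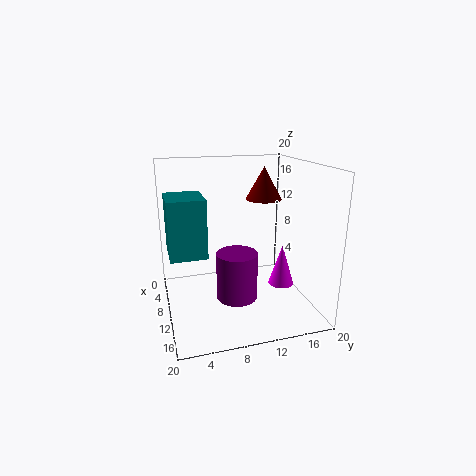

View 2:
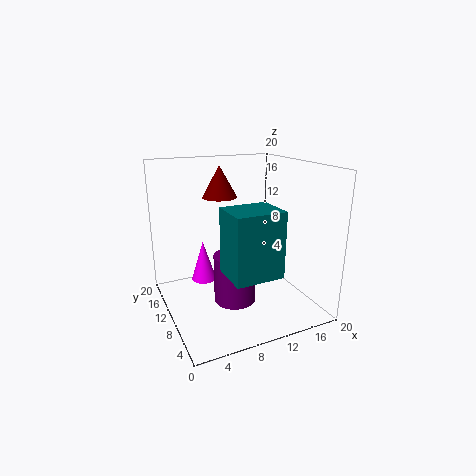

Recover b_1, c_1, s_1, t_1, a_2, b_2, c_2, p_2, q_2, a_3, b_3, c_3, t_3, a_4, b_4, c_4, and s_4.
b_1 = 14
c_1 = 15
s_1 = 2.5
t_1 = 4.5
a_2 = 5.5
b_2 = 0.5
c_2 = 8
p_2 = 6
q_2 = 5
a_3 = 7.5
b_3 = 18
c_3 = 0.5
t_3 = 6.5
a_4 = 9.5
b_4 = 10
c_4 = 0.5
s_4 = 3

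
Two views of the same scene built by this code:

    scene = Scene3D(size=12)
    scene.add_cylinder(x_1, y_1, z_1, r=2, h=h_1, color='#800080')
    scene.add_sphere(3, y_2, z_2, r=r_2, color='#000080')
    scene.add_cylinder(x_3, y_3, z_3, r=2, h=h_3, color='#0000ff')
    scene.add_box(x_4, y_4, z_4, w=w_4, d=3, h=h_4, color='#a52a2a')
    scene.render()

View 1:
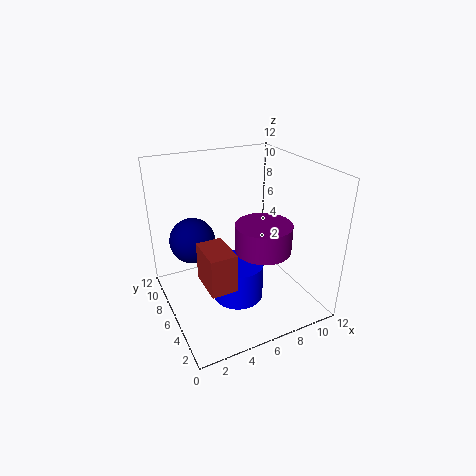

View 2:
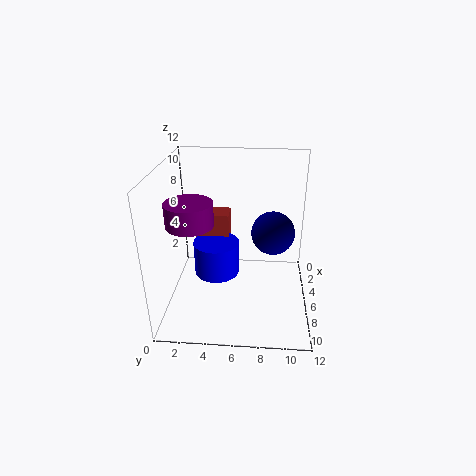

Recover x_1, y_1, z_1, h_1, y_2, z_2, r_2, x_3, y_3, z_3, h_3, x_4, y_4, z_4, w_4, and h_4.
x_1 = 6
y_1 = 2
z_1 = 7
h_1 = 2
y_2 = 9
z_2 = 5
r_2 = 2
x_3 = 5
y_3 = 4
z_3 = 2
h_3 = 3
x_4 = 2
y_4 = 2
z_4 = 4
w_4 = 2
h_4 = 3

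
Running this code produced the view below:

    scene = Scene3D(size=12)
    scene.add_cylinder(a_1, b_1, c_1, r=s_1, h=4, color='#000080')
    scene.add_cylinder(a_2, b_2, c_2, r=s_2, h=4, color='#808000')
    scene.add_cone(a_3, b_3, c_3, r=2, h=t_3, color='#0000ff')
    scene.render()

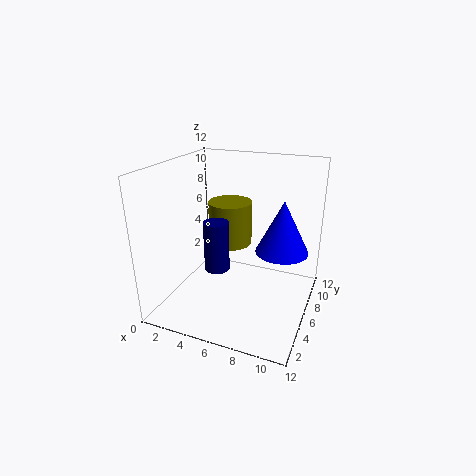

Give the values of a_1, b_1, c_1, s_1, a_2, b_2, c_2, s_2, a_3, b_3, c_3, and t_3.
a_1 = 5; b_1 = 4; c_1 = 4; s_1 = 1; a_2 = 4; b_2 = 9; c_2 = 4; s_2 = 2; a_3 = 10; b_3 = 5; c_3 = 6; t_3 = 4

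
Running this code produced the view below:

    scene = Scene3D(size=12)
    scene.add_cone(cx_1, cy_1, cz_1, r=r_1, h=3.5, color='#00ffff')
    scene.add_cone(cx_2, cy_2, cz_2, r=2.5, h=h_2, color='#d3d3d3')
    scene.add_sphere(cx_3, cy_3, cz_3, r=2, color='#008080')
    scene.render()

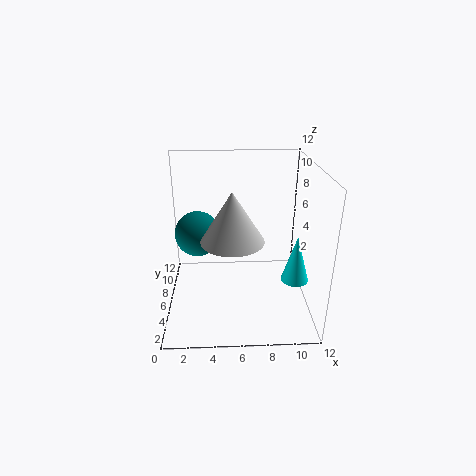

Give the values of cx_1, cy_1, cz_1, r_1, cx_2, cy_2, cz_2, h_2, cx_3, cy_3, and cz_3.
cx_1 = 10, cy_1 = 2, cz_1 = 4.5, r_1 = 1, cx_2 = 5.5, cy_2 = 4.5, cz_2 = 6.5, h_2 = 4, cx_3 = 2.5, cy_3 = 8, cz_3 = 5.5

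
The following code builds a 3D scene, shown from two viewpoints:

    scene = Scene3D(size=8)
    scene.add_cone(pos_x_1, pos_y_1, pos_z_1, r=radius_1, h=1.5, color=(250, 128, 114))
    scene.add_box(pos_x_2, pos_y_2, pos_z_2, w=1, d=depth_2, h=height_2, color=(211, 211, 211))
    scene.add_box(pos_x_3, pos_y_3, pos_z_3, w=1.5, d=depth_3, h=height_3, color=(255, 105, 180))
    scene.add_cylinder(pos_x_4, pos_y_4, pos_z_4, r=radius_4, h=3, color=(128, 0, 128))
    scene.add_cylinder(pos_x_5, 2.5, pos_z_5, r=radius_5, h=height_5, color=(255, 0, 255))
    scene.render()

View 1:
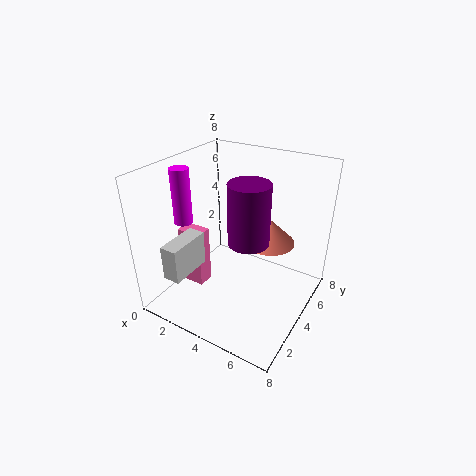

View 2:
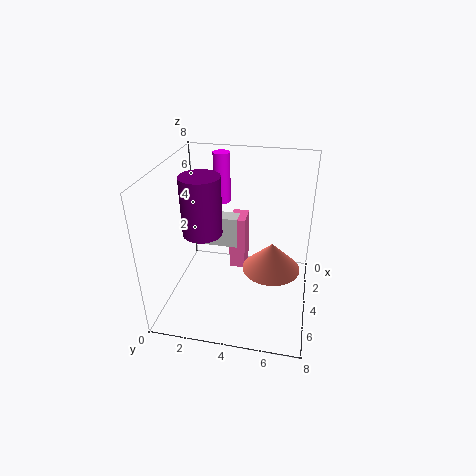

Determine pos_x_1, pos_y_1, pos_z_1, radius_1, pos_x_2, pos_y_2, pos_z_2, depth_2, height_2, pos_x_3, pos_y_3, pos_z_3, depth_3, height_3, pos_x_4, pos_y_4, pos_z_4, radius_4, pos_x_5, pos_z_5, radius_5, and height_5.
pos_x_1 = 5; pos_y_1 = 6; pos_z_1 = 3; radius_1 = 1.5; pos_x_2 = 1; pos_y_2 = 1; pos_z_2 = 2; depth_2 = 2.5; height_2 = 2; pos_x_3 = 0.5; pos_y_3 = 3; pos_z_3 = 0.5; depth_3 = 1; height_3 = 3.5; pos_x_4 = 5.5; pos_y_4 = 2.5; pos_z_4 = 5; radius_4 = 1; pos_x_5 = 1.5; pos_z_5 = 5; radius_5 = 0.5; height_5 = 3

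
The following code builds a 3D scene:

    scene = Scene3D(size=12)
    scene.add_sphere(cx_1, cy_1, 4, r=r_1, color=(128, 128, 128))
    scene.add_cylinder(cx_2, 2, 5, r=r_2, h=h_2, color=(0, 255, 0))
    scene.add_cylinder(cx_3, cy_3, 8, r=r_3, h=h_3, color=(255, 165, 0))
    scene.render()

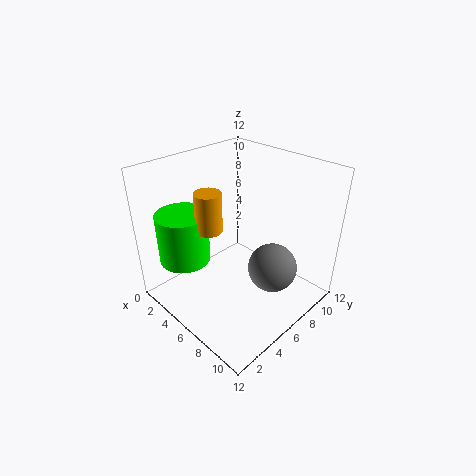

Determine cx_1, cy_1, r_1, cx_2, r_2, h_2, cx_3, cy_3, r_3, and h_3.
cx_1 = 9, cy_1 = 7, r_1 = 2, cx_2 = 4, r_2 = 2, h_2 = 4, cx_3 = 6, cy_3 = 3, r_3 = 1, h_3 = 3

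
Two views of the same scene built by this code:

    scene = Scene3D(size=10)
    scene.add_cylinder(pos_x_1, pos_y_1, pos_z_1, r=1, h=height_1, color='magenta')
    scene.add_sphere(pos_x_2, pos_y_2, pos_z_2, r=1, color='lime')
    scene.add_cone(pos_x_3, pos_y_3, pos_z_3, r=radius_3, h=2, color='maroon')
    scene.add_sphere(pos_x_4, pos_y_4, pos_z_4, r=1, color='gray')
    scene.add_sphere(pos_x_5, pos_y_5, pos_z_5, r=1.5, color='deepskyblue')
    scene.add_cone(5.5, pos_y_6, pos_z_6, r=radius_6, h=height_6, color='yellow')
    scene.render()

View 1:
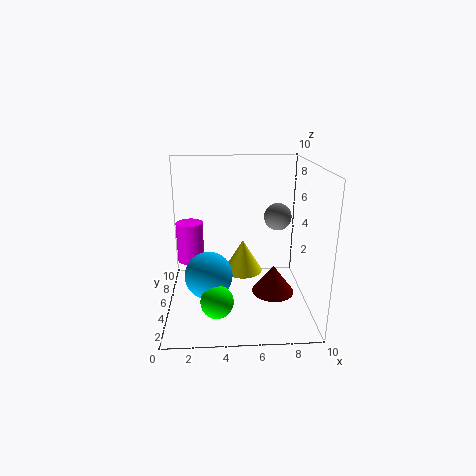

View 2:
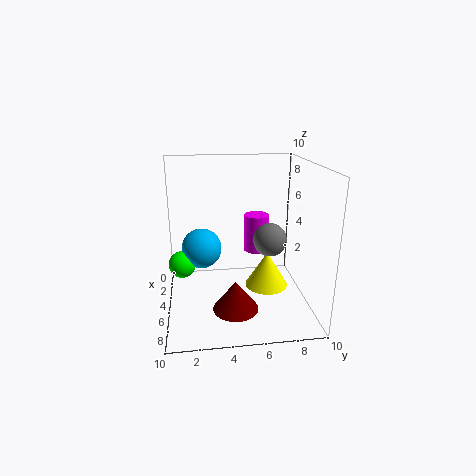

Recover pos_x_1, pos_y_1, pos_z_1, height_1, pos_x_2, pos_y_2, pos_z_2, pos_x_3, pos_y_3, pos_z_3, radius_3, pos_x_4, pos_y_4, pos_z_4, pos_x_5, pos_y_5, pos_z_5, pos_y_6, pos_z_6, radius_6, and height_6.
pos_x_1 = 1.5
pos_y_1 = 7
pos_z_1 = 2.5
height_1 = 3
pos_x_2 = 3.5
pos_y_2 = 1
pos_z_2 = 2.5
pos_x_3 = 7.5
pos_y_3 = 4.5
pos_z_3 = 1
radius_3 = 1.5
pos_x_4 = 8
pos_y_4 = 6.5
pos_z_4 = 6
pos_x_5 = 3
pos_y_5 = 2.5
pos_z_5 = 3.5
pos_y_6 = 7
pos_z_6 = 1.5
radius_6 = 1.5
height_6 = 2.5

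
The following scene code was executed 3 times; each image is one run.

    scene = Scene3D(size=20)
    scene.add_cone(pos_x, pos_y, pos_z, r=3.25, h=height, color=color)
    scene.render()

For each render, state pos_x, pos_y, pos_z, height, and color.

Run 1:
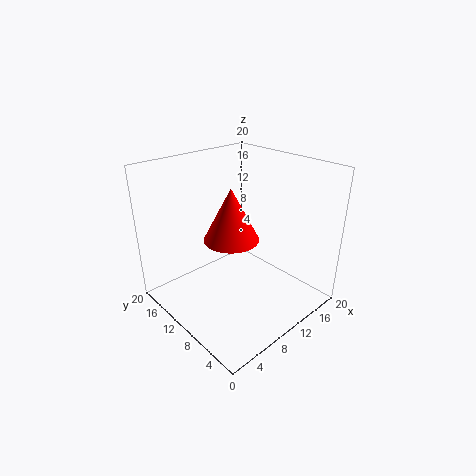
pos_x = 5.5, pos_y = 6.25, pos_z = 13, height = 6.25, color = 'red'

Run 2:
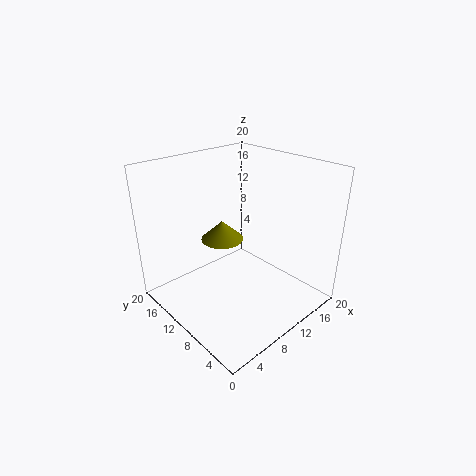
pos_x = 11.5, pos_y = 15.25, pos_z = 7.25, height = 3, color = 'olive'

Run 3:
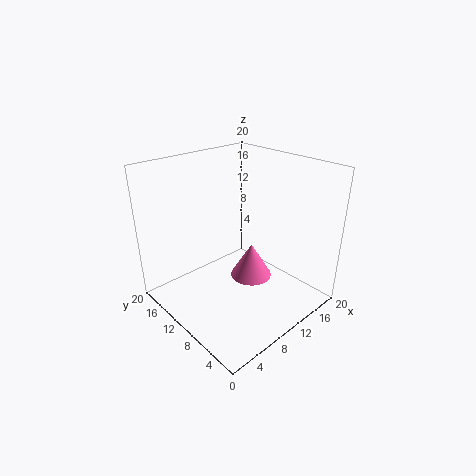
pos_x = 14.5, pos_y = 11.75, pos_z = 1, height = 5.5, color = 'hotpink'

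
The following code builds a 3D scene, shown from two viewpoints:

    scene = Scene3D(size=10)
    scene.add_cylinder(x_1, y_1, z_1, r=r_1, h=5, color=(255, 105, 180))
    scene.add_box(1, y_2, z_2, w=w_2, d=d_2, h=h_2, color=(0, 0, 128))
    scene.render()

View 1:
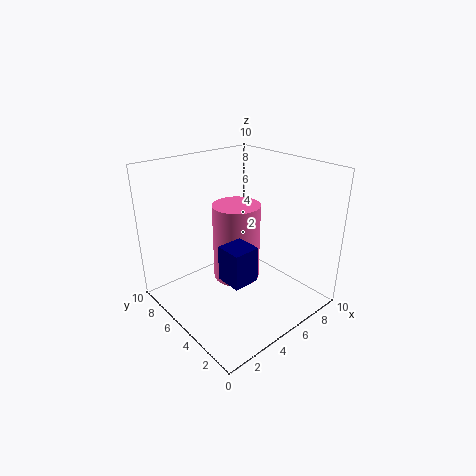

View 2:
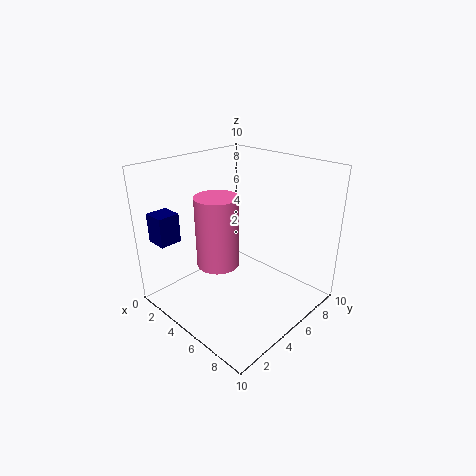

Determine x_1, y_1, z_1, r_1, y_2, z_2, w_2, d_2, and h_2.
x_1 = 4
y_1 = 4
z_1 = 3
r_1 = 1.5
y_2 = 0.5
z_2 = 5
w_2 = 1.5
d_2 = 1.5
h_2 = 2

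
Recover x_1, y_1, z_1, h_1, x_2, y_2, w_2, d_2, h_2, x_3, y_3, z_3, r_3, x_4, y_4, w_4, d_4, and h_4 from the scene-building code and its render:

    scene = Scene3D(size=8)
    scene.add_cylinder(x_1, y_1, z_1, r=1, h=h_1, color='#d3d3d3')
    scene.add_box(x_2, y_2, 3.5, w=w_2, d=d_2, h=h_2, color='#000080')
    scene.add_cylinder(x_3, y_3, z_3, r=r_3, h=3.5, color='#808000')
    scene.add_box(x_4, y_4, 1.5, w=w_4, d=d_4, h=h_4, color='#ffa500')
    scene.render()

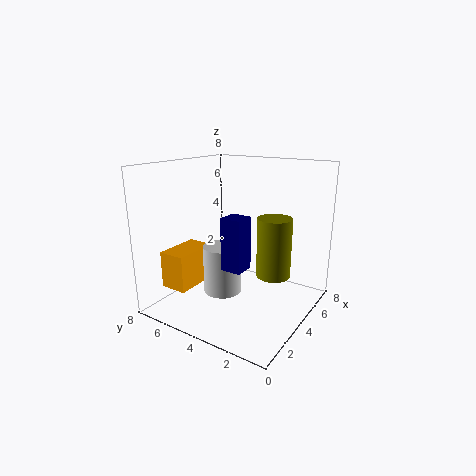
x_1 = 2.5
y_1 = 4
z_1 = 1.5
h_1 = 2.5
x_2 = 1
y_2 = 2
w_2 = 1
d_2 = 1
h_2 = 2.5
x_3 = 5.5
y_3 = 2.5
z_3 = 1.5
r_3 = 1
x_4 = 1
y_4 = 5.5
w_4 = 2.5
d_4 = 1.5
h_4 = 2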